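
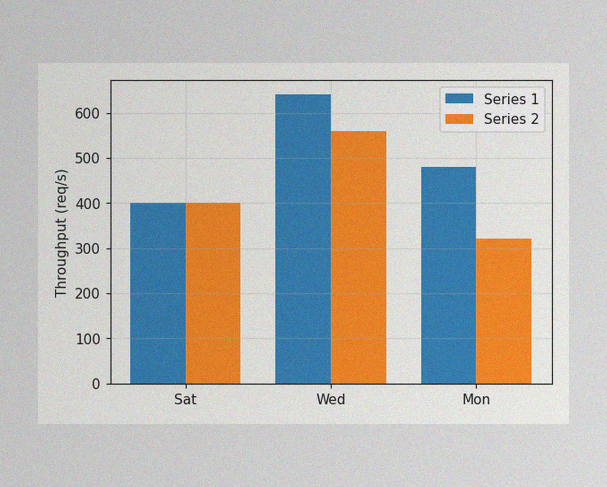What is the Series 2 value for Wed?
The image has some photo noise and uneven lighting. The Series 2 bar at Wed reaches 560req/s on the y-axis.

560req/s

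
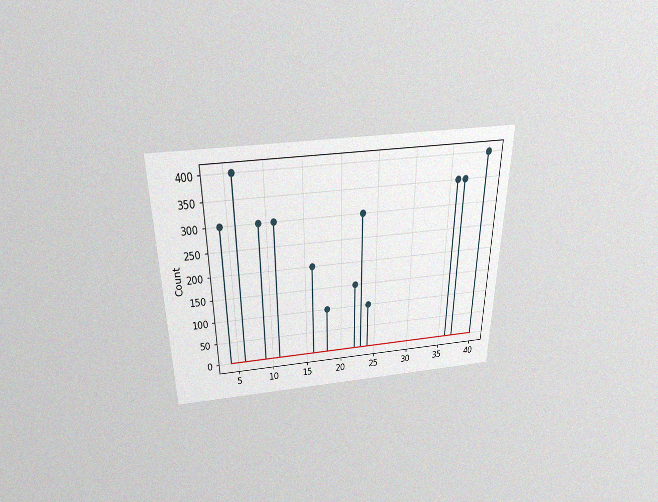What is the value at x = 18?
The chart is viewed slightly from above, with some photo noise. The stem at x=18 reaches 100.

100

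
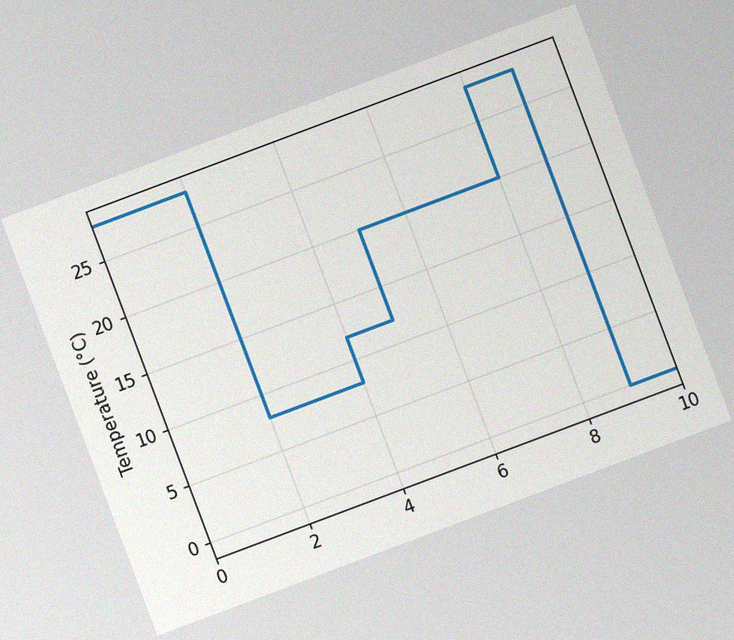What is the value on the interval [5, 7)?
20°C

The chart is tilted about 21° counter-clockwise, with some photo noise. On [5, 7) the step sits at 20°C.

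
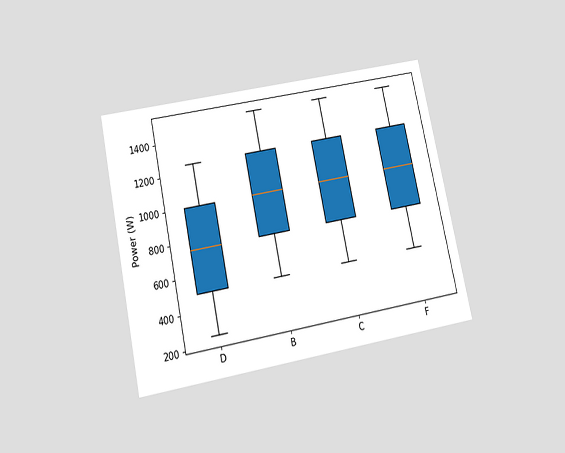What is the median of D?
The chart is tilted about 12° counter-clockwise and viewed slightly from below. The median line in the D box sits at 750W.

750W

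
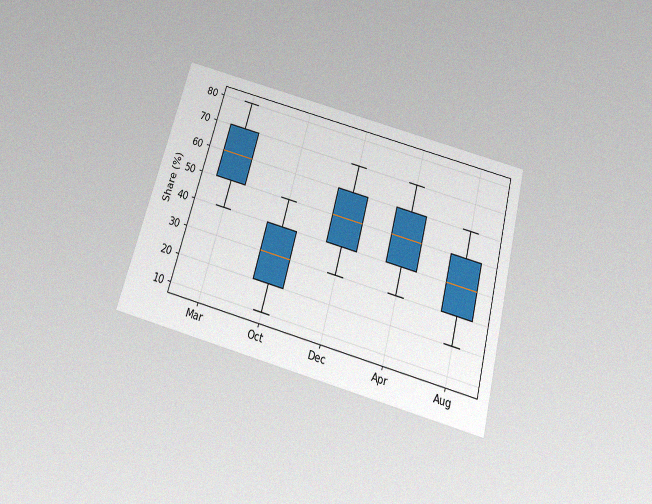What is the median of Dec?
50%

The chart is tilted about 15° clockwise and viewed slightly from below, with some photo noise. The median line in the Dec box sits at 50%.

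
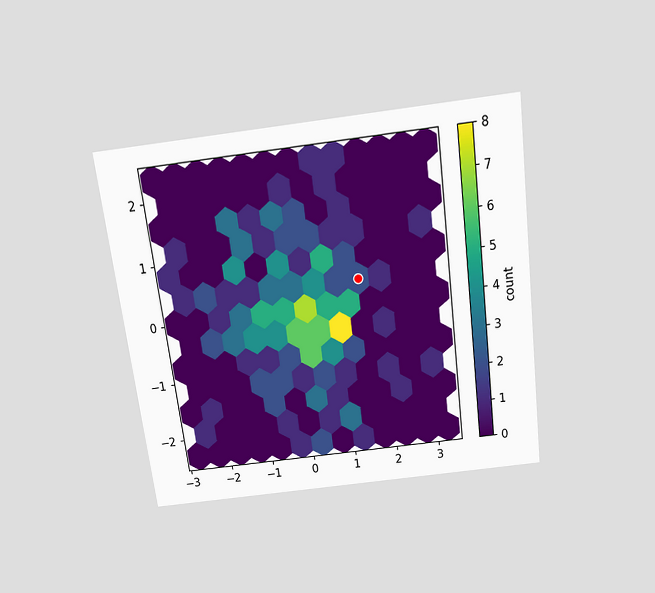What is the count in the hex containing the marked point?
The chart is tilted about 7° counter-clockwise and viewed slightly from above. The marked hex reads 2 on the colorbar.

2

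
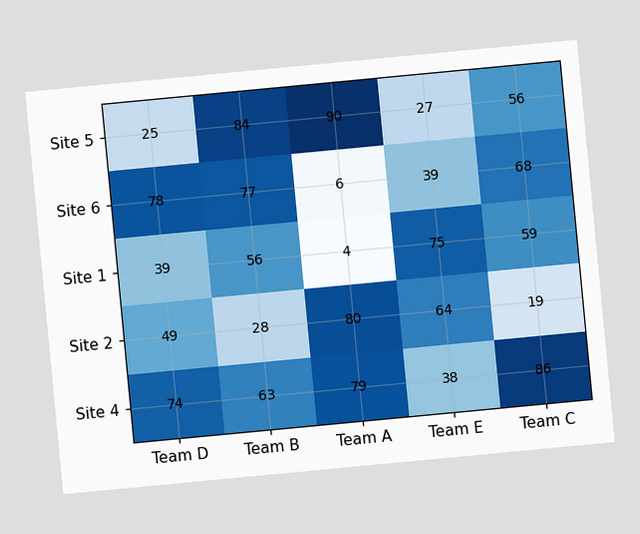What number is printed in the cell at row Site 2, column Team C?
The chart is tilted about 5° counter-clockwise. The (Site 2, Team C) cell reads 19.

19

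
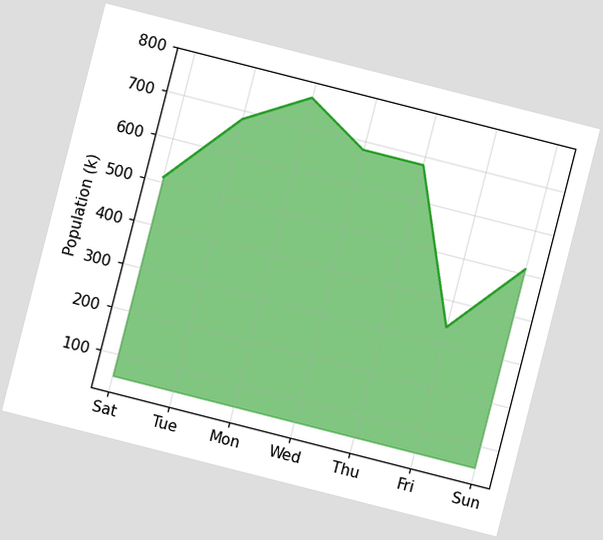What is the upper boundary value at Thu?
680k

The chart is tilted about 14° clockwise. At Thu the upper boundary is at 680k.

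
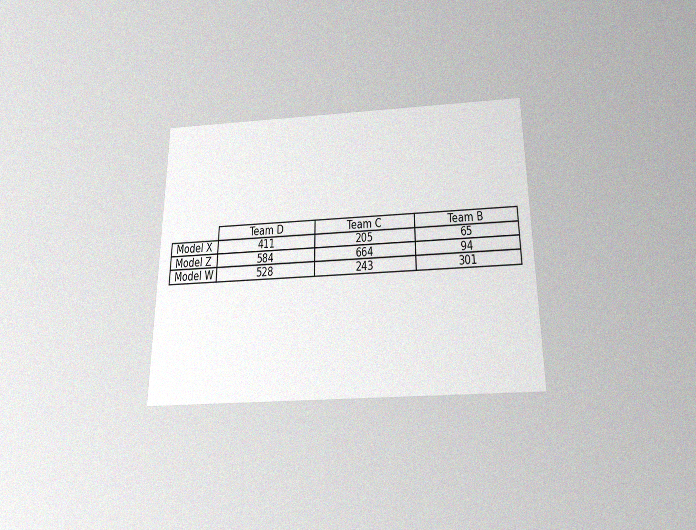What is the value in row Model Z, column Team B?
94

The chart is viewed slightly from below, with some photo noise. The (Model Z, Team B) cell reads 94.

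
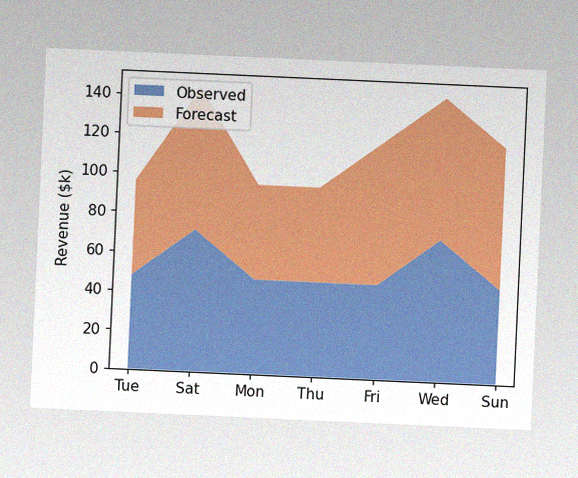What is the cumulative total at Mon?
$96k

The chart is tilted about 3° clockwise, with some photo noise. The stacked total at Mon reaches $96k.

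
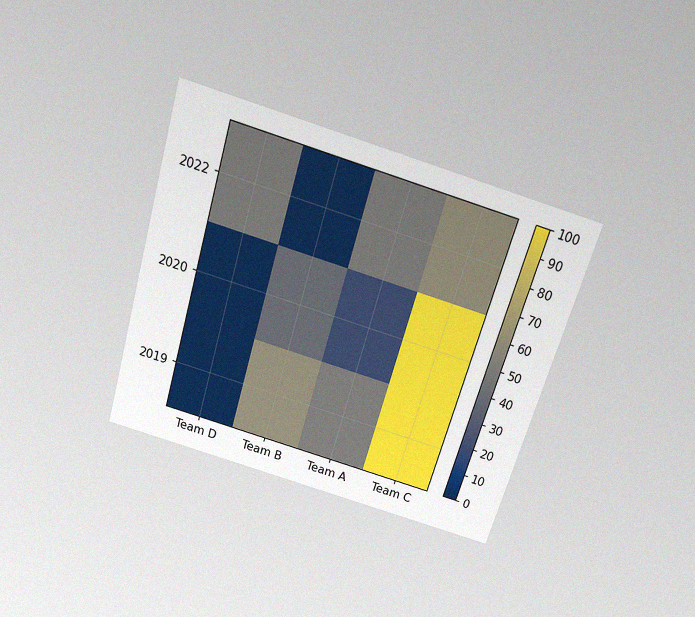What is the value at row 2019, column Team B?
The chart is tilted about 17° clockwise and viewed slightly from above, with some photo noise. Matching cell (2019, Team B) against the colorbar gives 60.

60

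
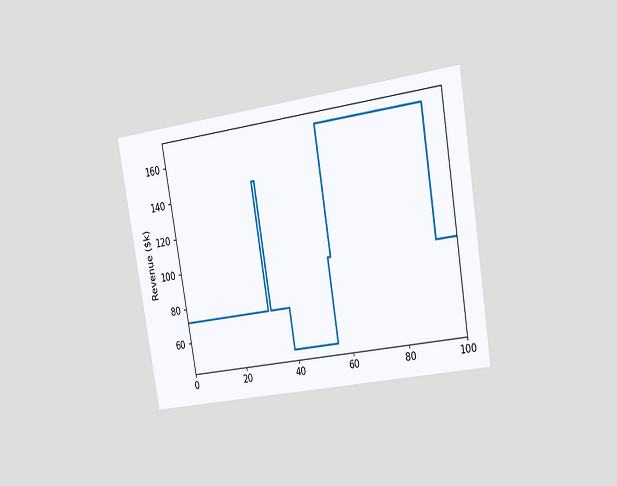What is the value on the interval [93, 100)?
$96k

The chart is tilted about 9° counter-clockwise and viewed slightly from the right. On [93, 100) the step sits at $96k.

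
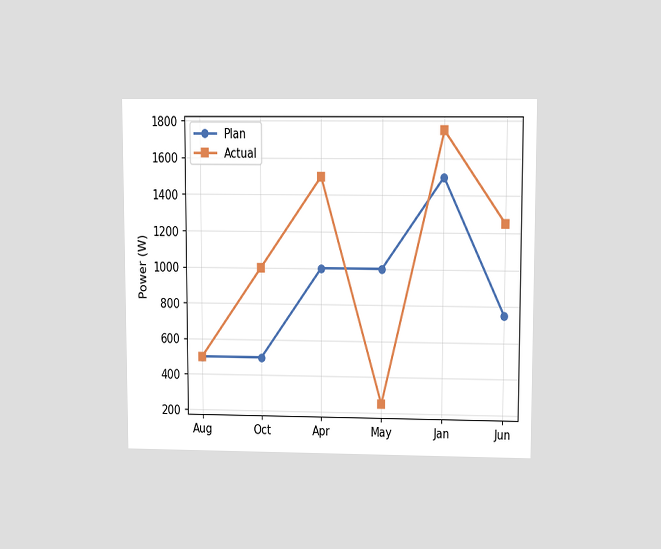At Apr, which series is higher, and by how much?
The chart is viewed at a slight angle. At Apr, Actual sits above the other line by 500W.

Actual, by 500W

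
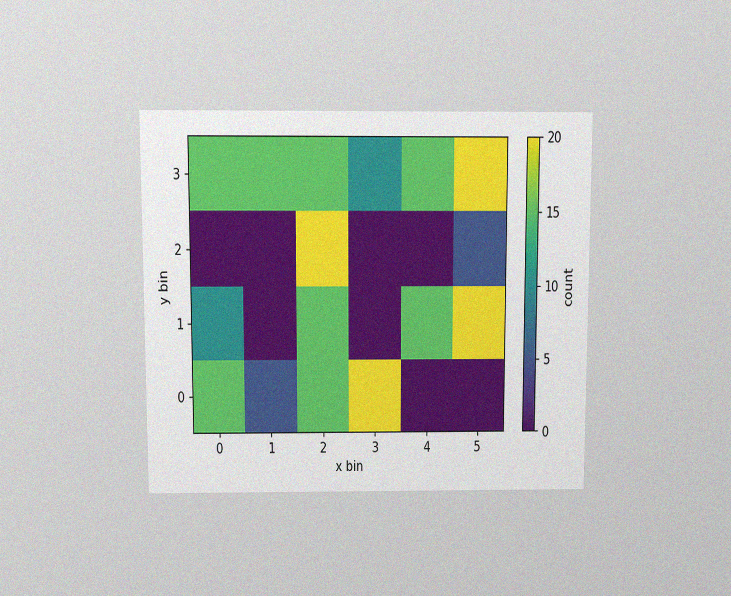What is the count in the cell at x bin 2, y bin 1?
The chart is viewed at a slight angle, with some photo noise. Matching the cell (2, 1) against the colorbar gives 15.

15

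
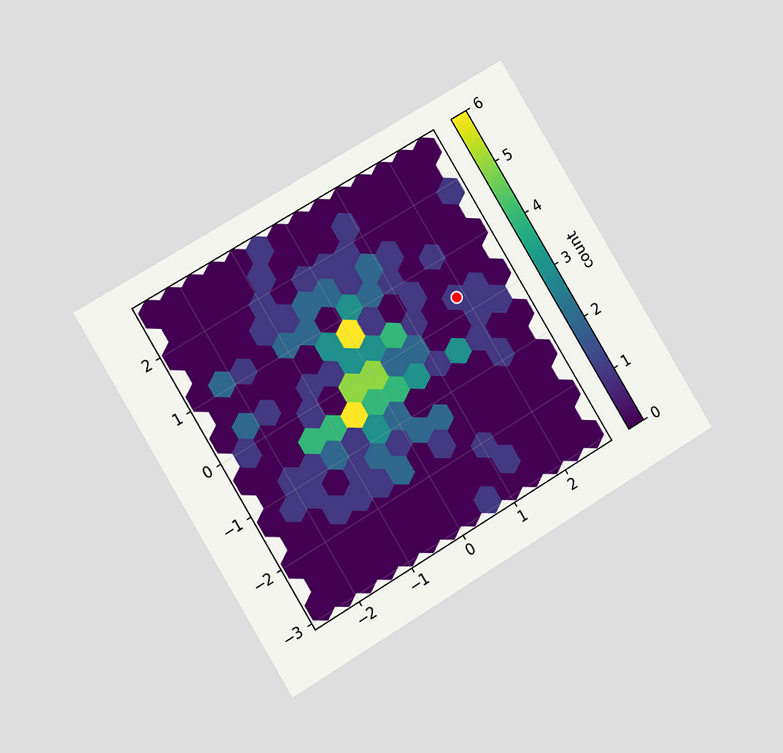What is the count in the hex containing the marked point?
The chart is tilted about 31° counter-clockwise and viewed at a slight angle. The marked hex reads 1 on the colorbar.

1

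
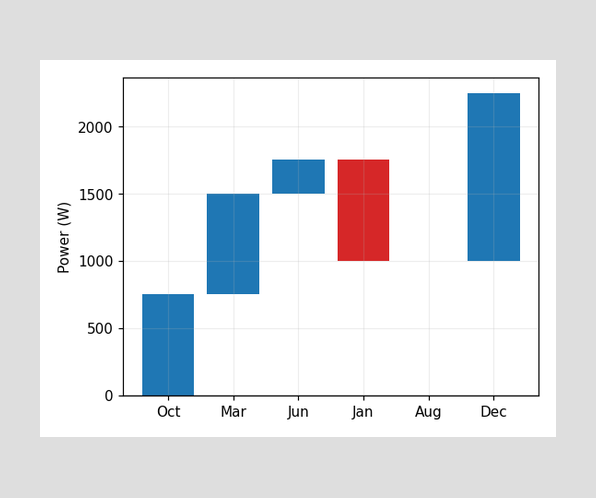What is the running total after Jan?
After Jan the running total reaches 1000W.

1000W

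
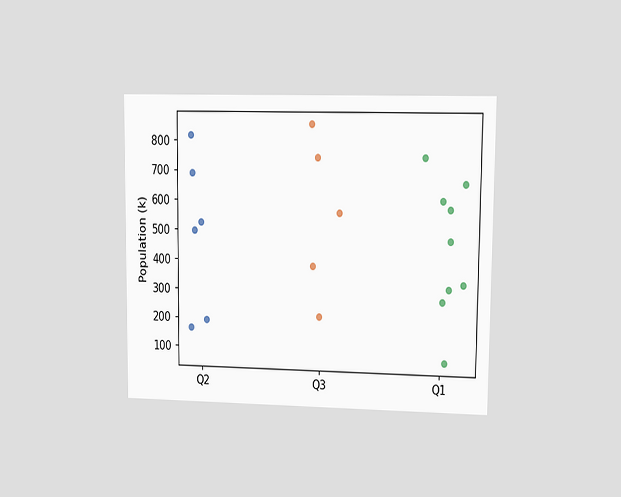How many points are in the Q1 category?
9

The chart is viewed at a slight angle. Counting the markers in the Q1 column gives 9.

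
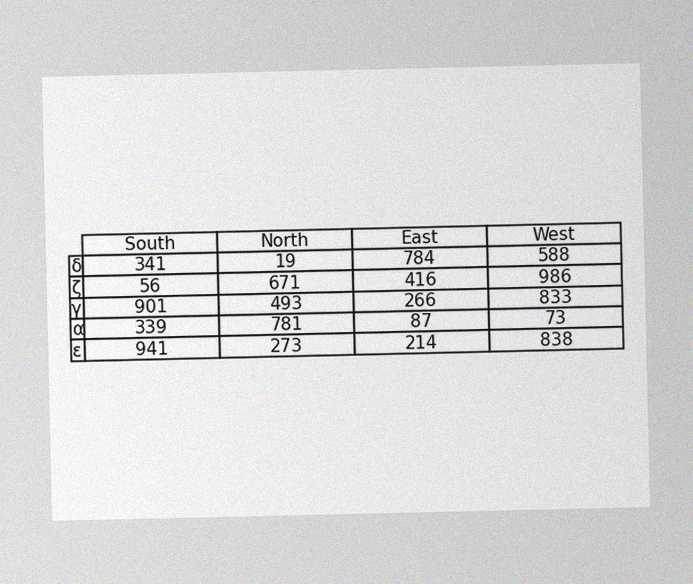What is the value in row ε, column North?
273

The image has some photo noise and uneven lighting. The (ε, North) cell reads 273.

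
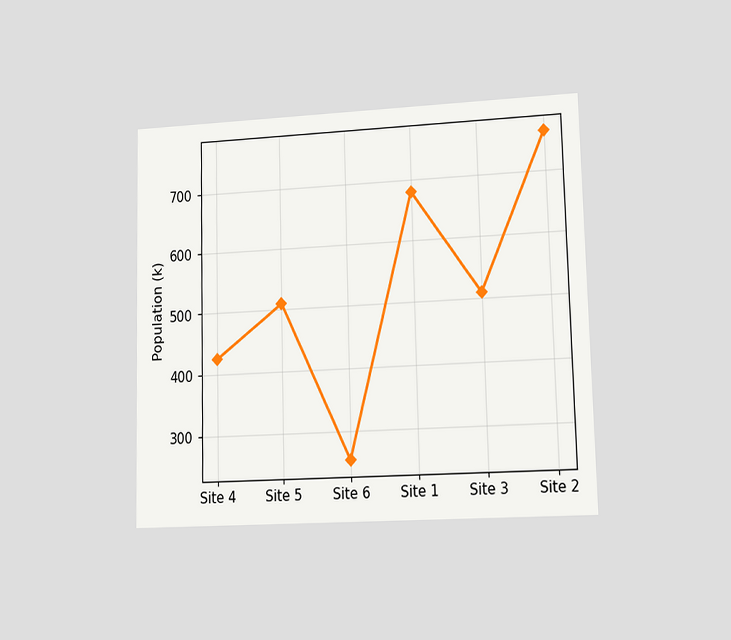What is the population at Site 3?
The chart is viewed at a slight angle. At Site 3, the line is at 510k.

510k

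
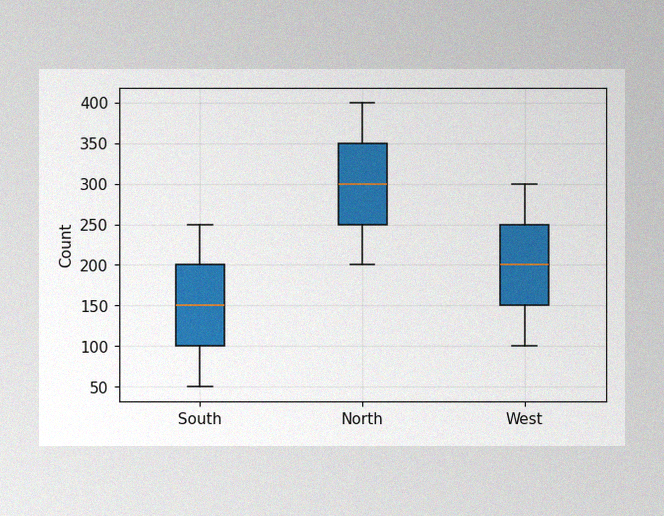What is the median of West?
The image has some photo noise and uneven lighting. The median line in the West box sits at 200.

200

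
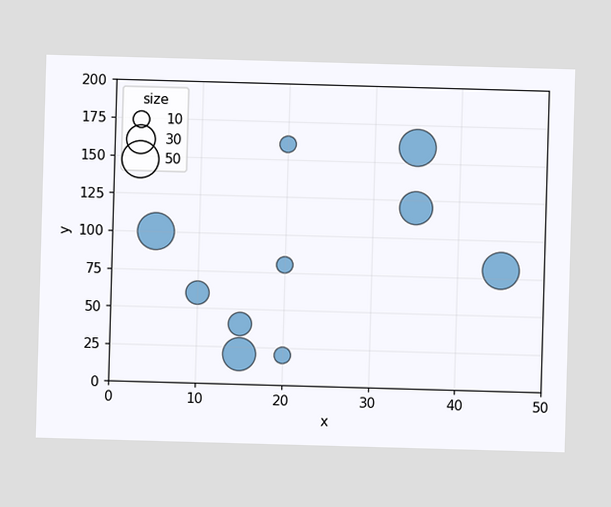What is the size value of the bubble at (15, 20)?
40

Matching the bubble at (15, 20) against the size legend gives 40.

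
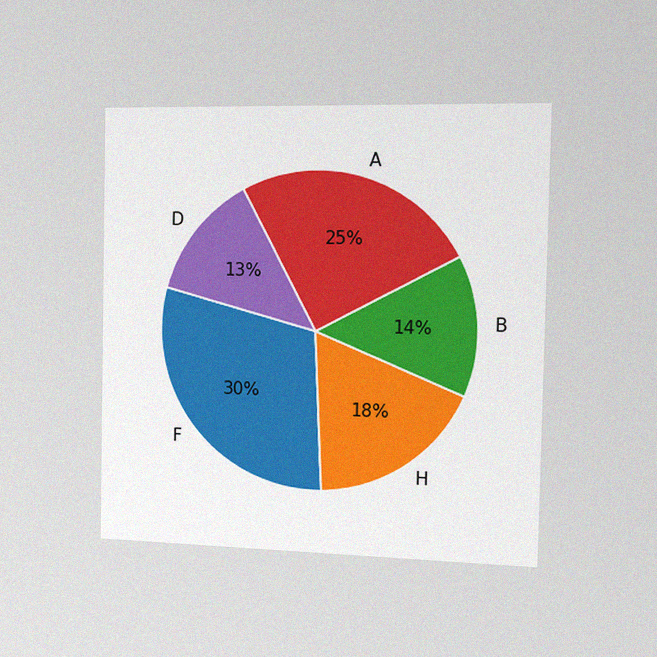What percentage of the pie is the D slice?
The chart is viewed slightly from the right, with some photo noise. The D slice takes up 13% of the pie.

13%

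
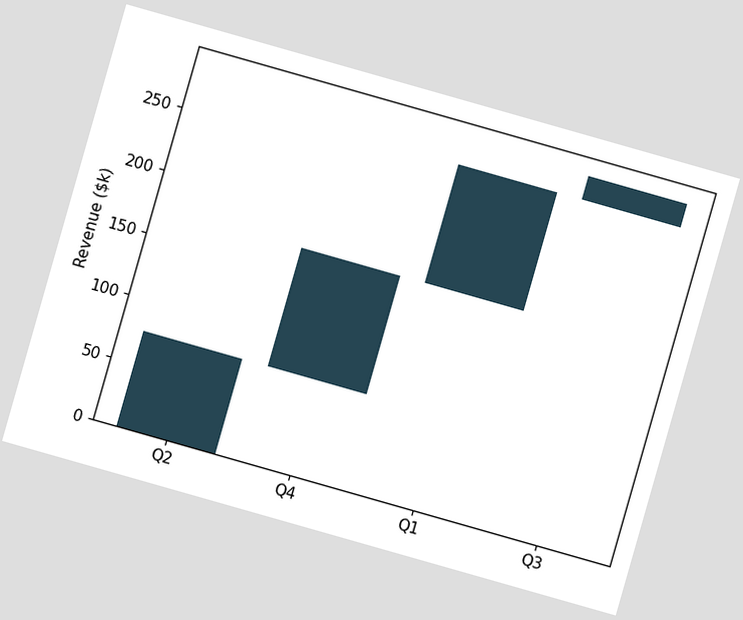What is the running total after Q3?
$285k

The chart is tilted about 16° clockwise. After Q3 the running total reaches $285k.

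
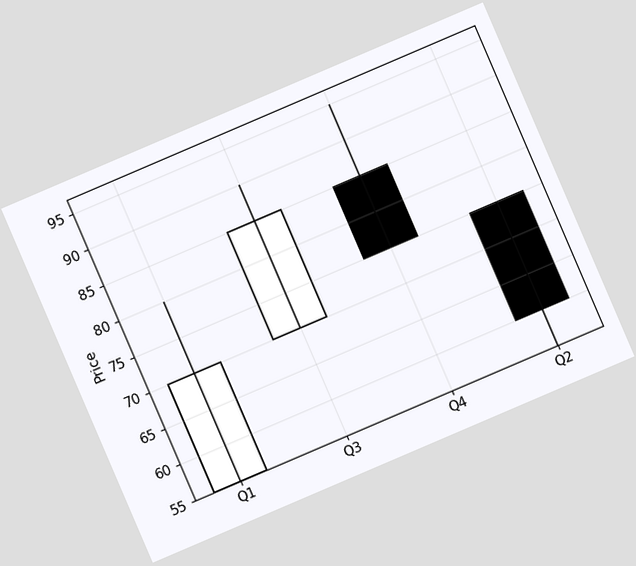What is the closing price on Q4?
The chart is tilted about 23° counter-clockwise. The Q4 candle closes at 75.

75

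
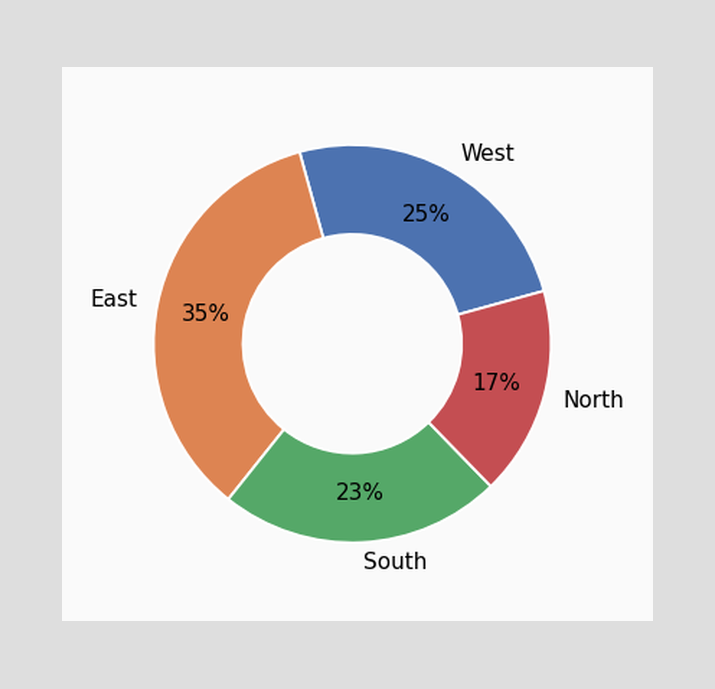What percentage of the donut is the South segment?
23%

The South segment takes up 23% of the ring.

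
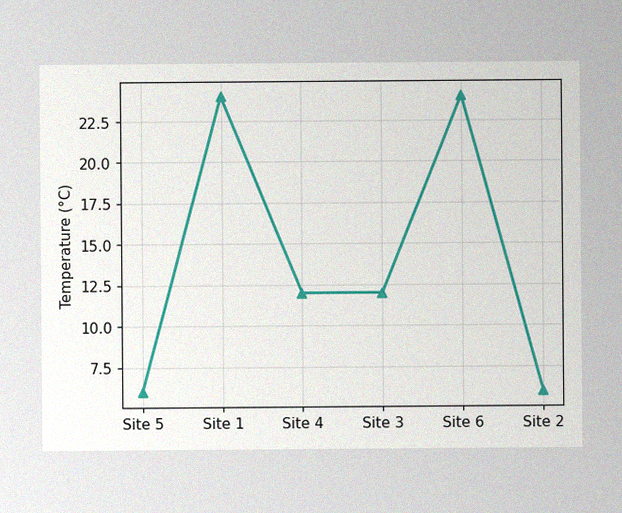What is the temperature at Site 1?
The image has some photo noise and uneven lighting. At Site 1, the line is at 24°C.

24°C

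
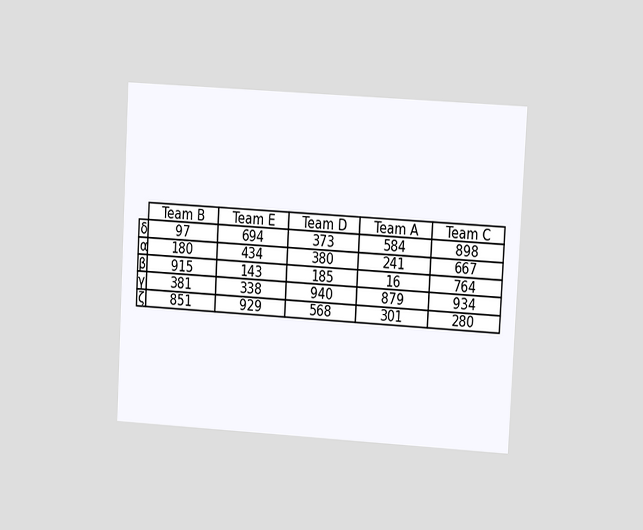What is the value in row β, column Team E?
The chart is tilted about 3° clockwise and viewed at a slight angle. The (β, Team E) cell reads 143.

143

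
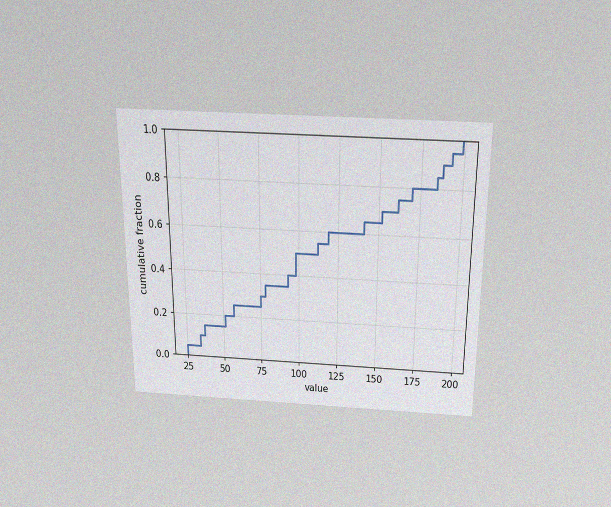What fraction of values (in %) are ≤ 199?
100%

The chart is viewed slightly from above, with some photo noise. At x=199 the ECDF step is at 100%.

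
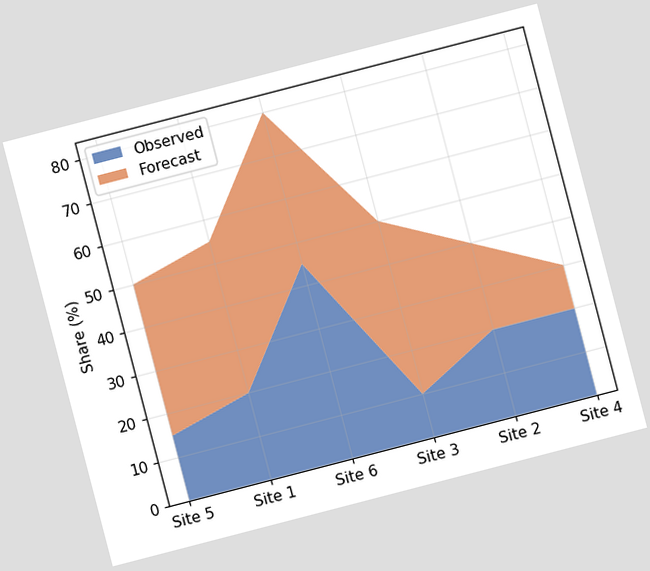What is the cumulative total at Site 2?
40%

The chart is tilted about 15° counter-clockwise. The stacked total at Site 2 reaches 40%.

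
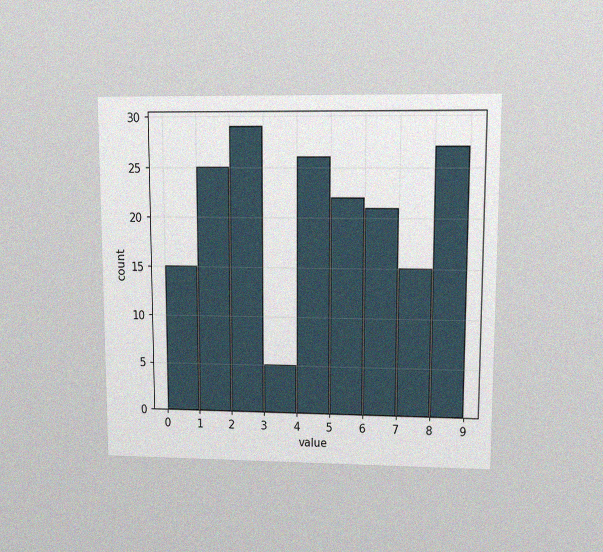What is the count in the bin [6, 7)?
The chart is viewed at a slight angle, with some photo noise. The [6, 7) bin has height 21.

21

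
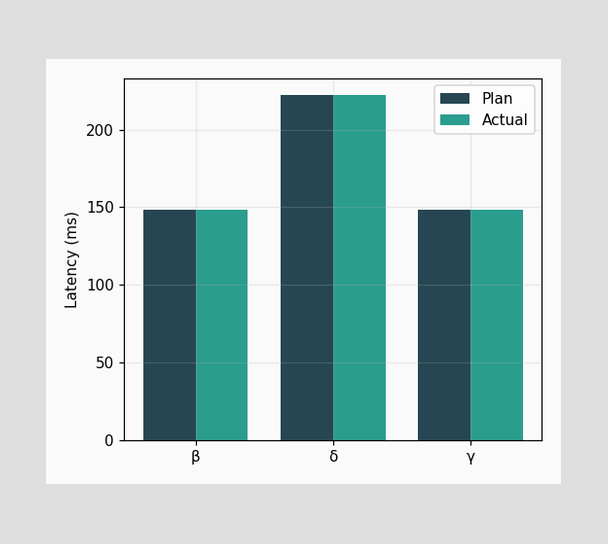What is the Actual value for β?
148ms

The Actual bar at β reaches 148ms on the y-axis.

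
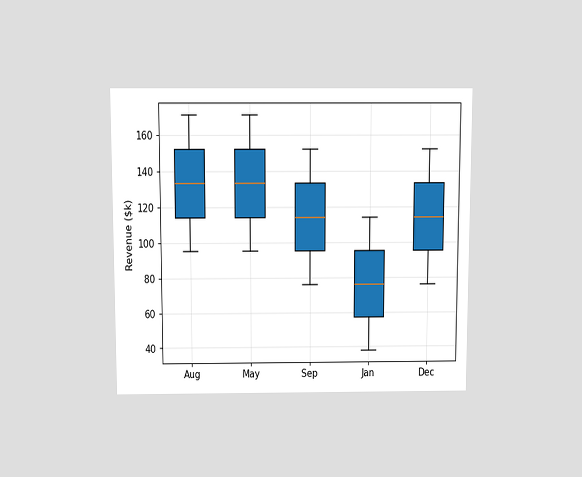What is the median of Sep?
$114k

The chart is viewed slightly from above. The median line in the Sep box sits at $114k.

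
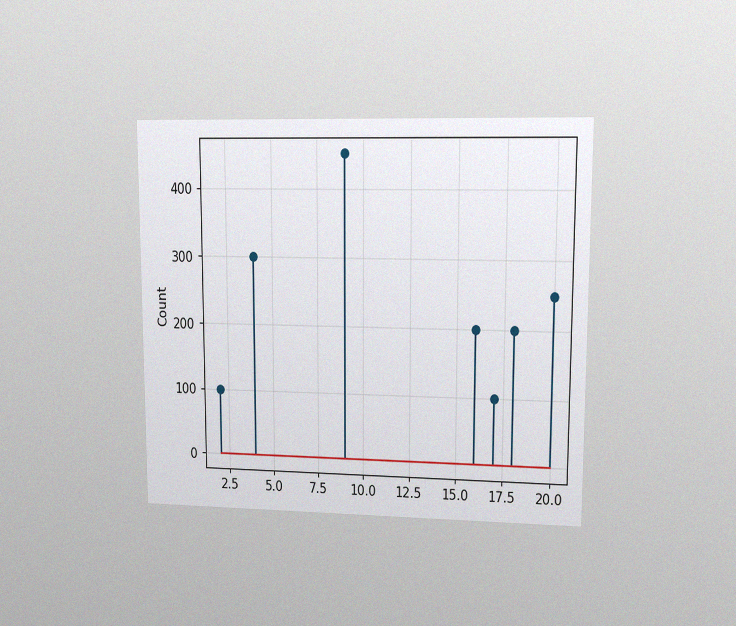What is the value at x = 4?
The chart is viewed at a slight angle, with some photo noise. The stem at x=4 reaches 300.

300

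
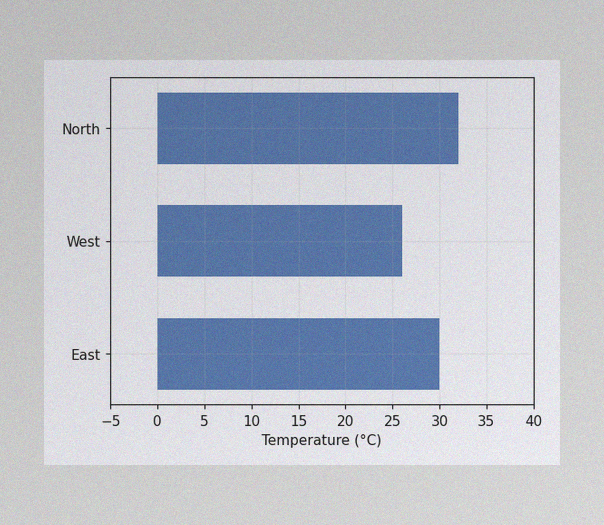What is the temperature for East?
30°C

The image has some photo noise and uneven lighting. Reading along the chart's x-axis, the East bar reaches 30°C.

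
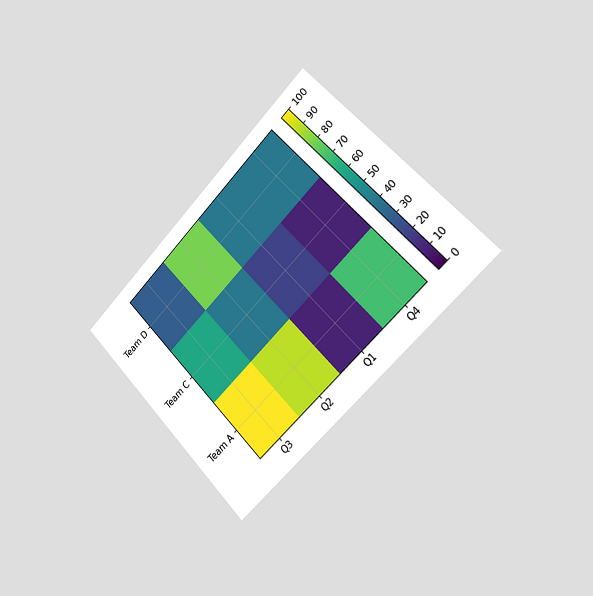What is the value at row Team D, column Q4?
The chart is tilted about 45° counter-clockwise and viewed slightly from the right. Matching cell (Team D, Q4) against the colorbar gives 40.

40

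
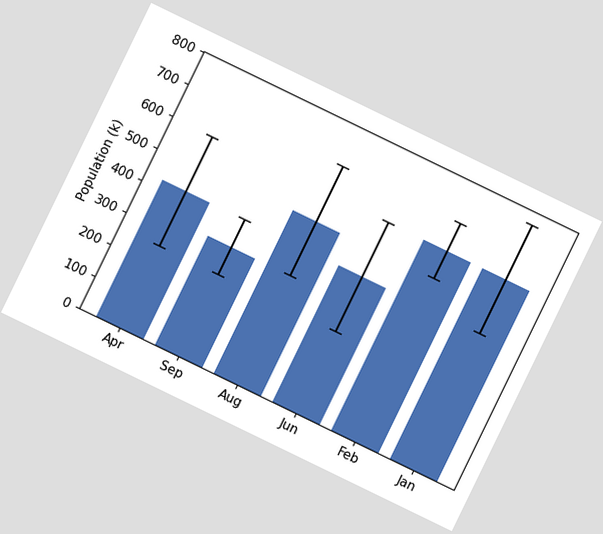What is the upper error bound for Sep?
425k

The chart is tilted about 26° clockwise. The Sep bar's upper whisker reaches 425k.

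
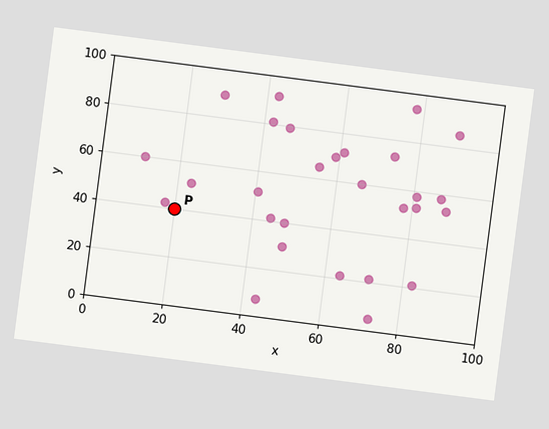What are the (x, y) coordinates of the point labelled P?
The chart is tilted about 7° clockwise. Following the gridlines from P to each axis, P sits at (20, 40).

(20, 40)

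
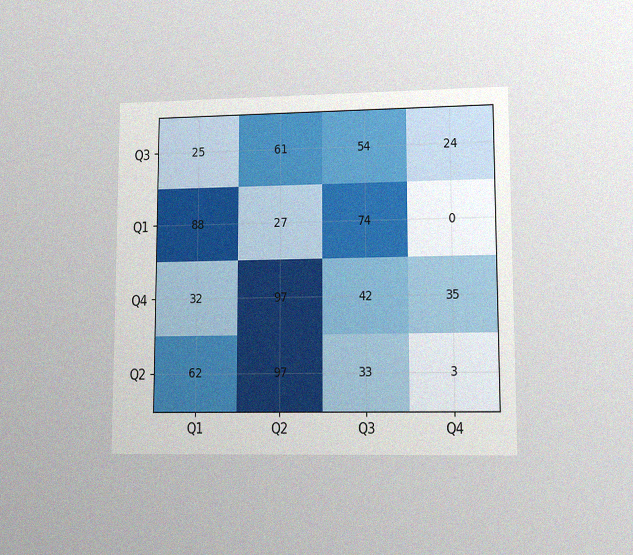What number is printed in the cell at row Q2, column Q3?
The chart is viewed at a slight angle, with some photo noise. The (Q2, Q3) cell reads 33.

33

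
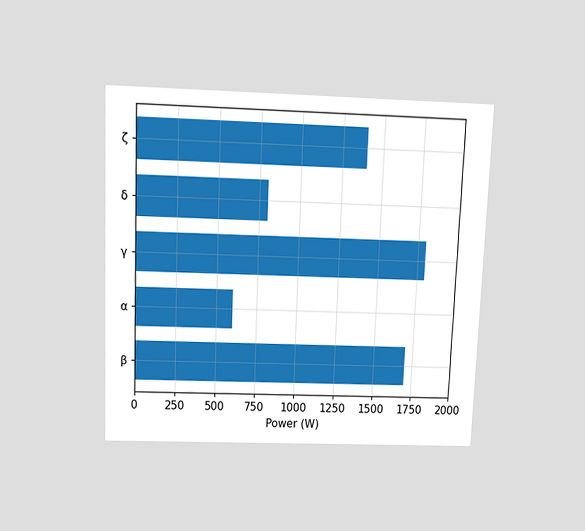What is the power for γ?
The chart is tilted about 2° clockwise and viewed slightly from above. Reading along the chart's x-axis, the γ bar reaches 1800W.

1800W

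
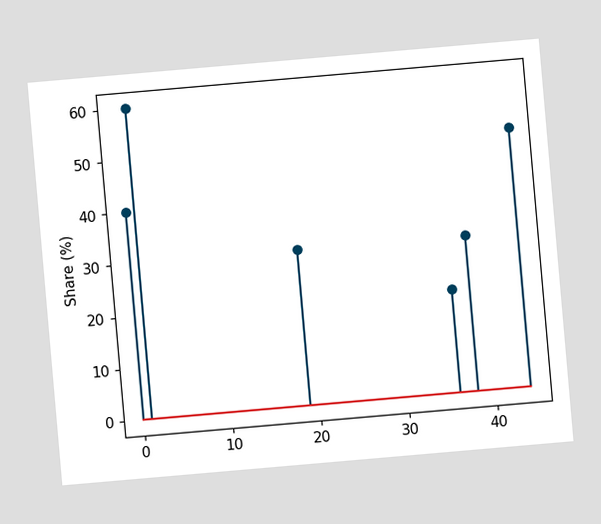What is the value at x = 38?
30%

The chart is tilted about 5° counter-clockwise. The stem at x=38 reaches 30%.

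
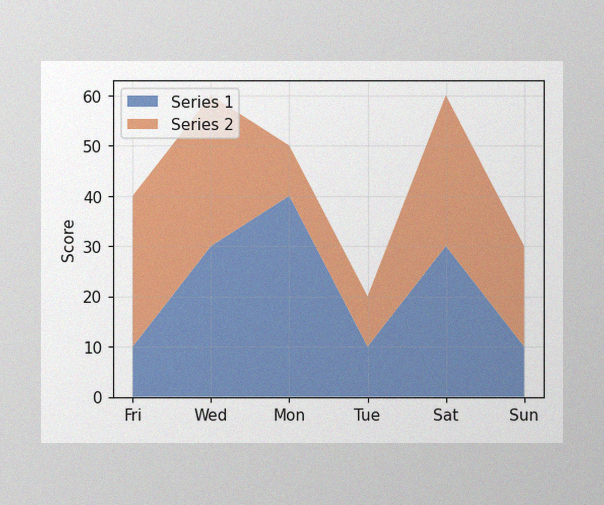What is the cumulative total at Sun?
30

The image has some photo noise and uneven lighting. The stacked total at Sun reaches 30.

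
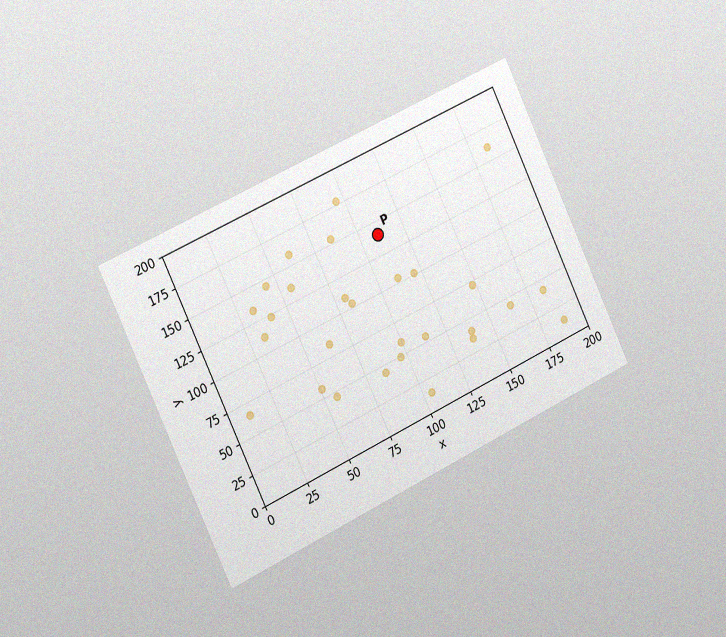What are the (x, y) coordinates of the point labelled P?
The chart is tilted about 25° counter-clockwise and viewed slightly from the left, with some photo noise. Following the gridlines from P to each axis, P sits at (110, 140).

(110, 140)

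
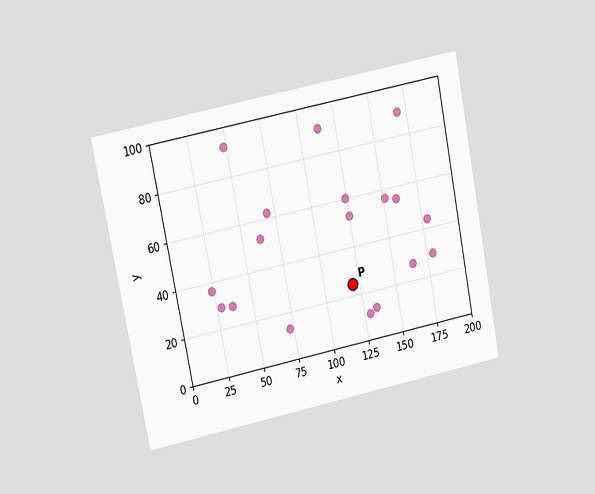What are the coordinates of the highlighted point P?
The chart is tilted about 11° counter-clockwise and viewed at a slight angle. Following the gridlines from P to each axis, P sits at (120, 25).

(120, 25)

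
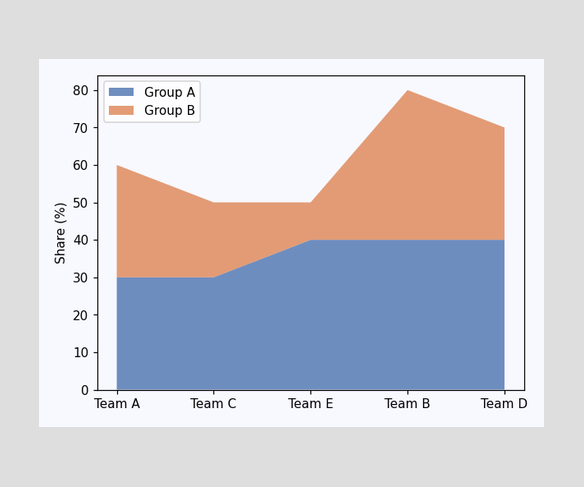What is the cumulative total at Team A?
The stacked total at Team A reaches 60%.

60%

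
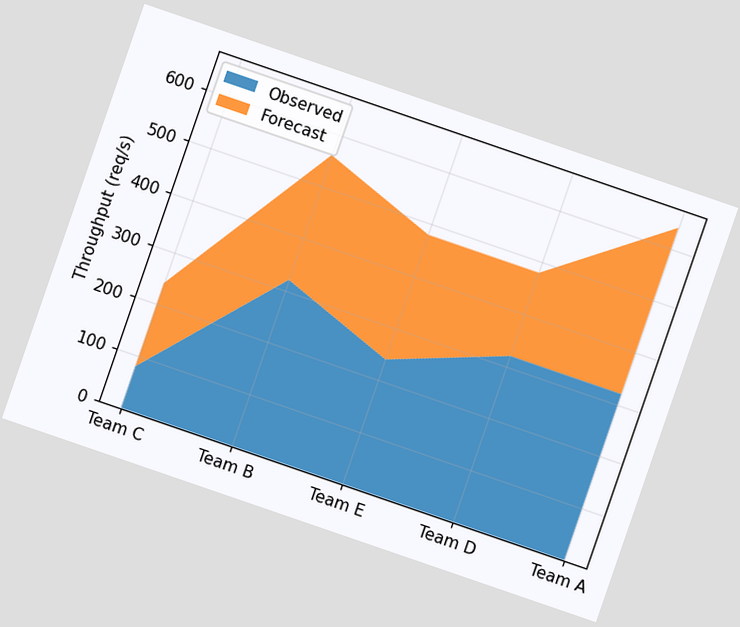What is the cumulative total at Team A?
640req/s

The chart is tilted about 19° clockwise. The stacked total at Team A reaches 640req/s.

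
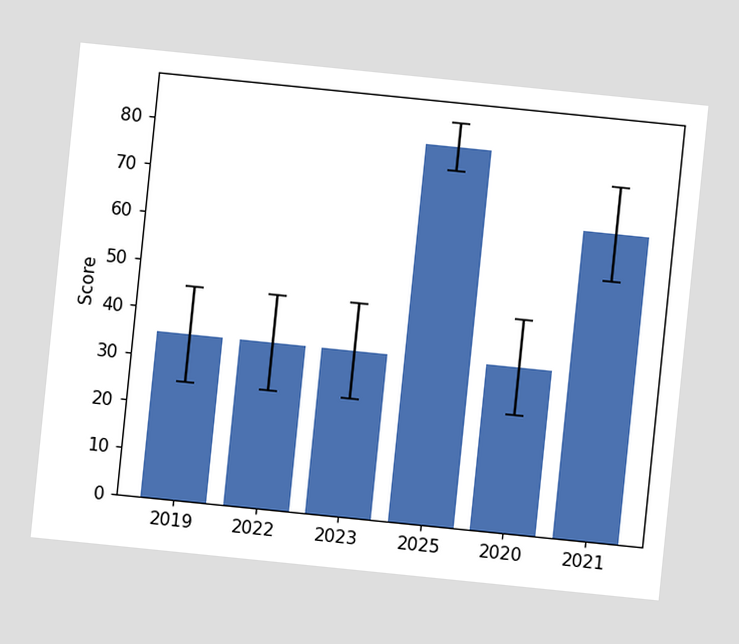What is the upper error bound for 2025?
The chart is tilted about 6° clockwise. The 2025 bar's upper whisker reaches 85.

85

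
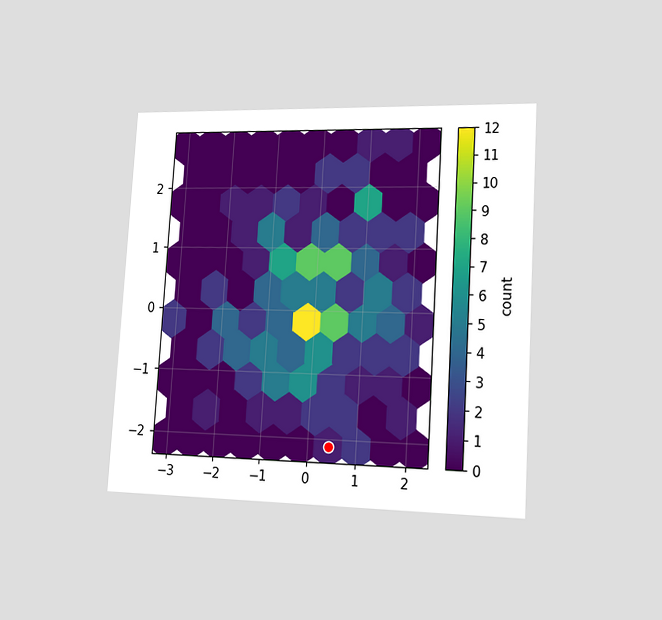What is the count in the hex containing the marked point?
1

The chart is tilted about 3° clockwise and viewed slightly from the right. The marked hex reads 1 on the colorbar.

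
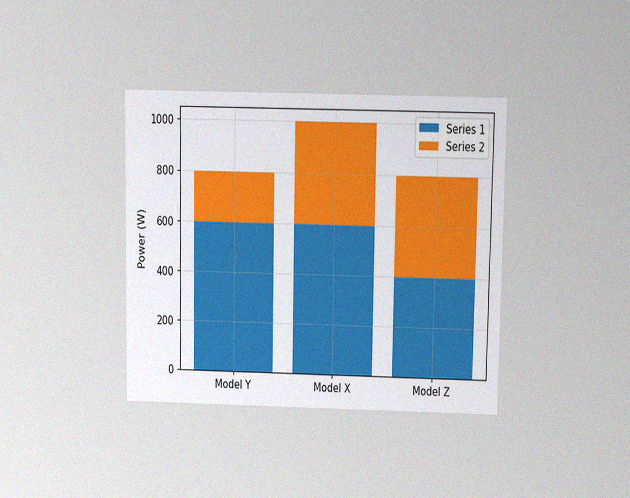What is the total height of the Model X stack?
The chart is viewed slightly from above, with some photo noise. The Model X stack's top reaches 1000W on the y-axis.

1000W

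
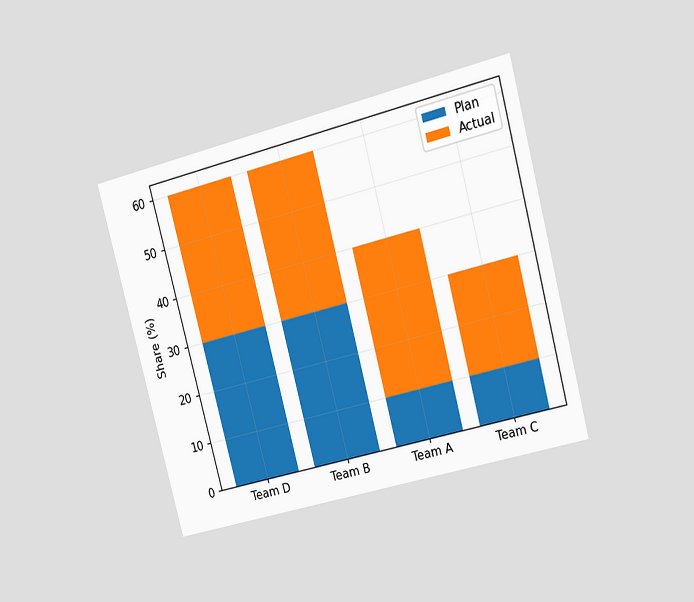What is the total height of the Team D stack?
The chart is tilted about 15° counter-clockwise and viewed at a slight angle. The Team D stack's top reaches 60% on the y-axis.

60%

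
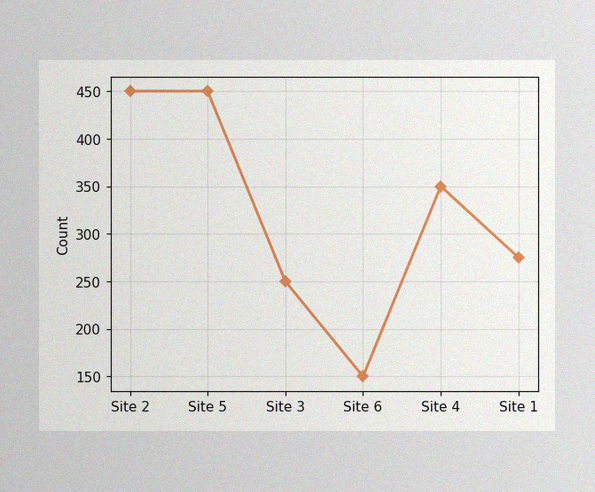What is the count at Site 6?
The image has some photo noise and uneven lighting. At Site 6, the line is at 150.

150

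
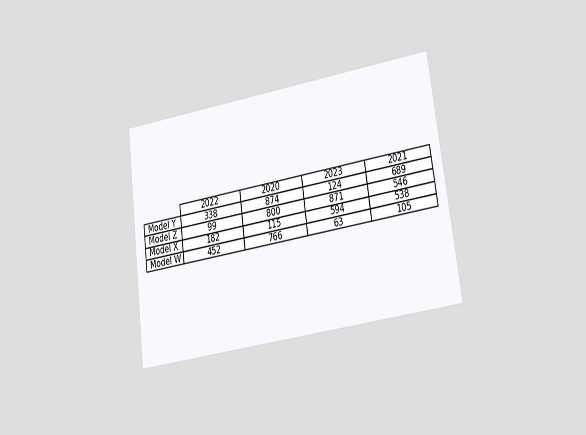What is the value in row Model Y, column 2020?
The chart is tilted about 8° counter-clockwise and viewed at a slight angle. The (Model Y, 2020) cell reads 874.

874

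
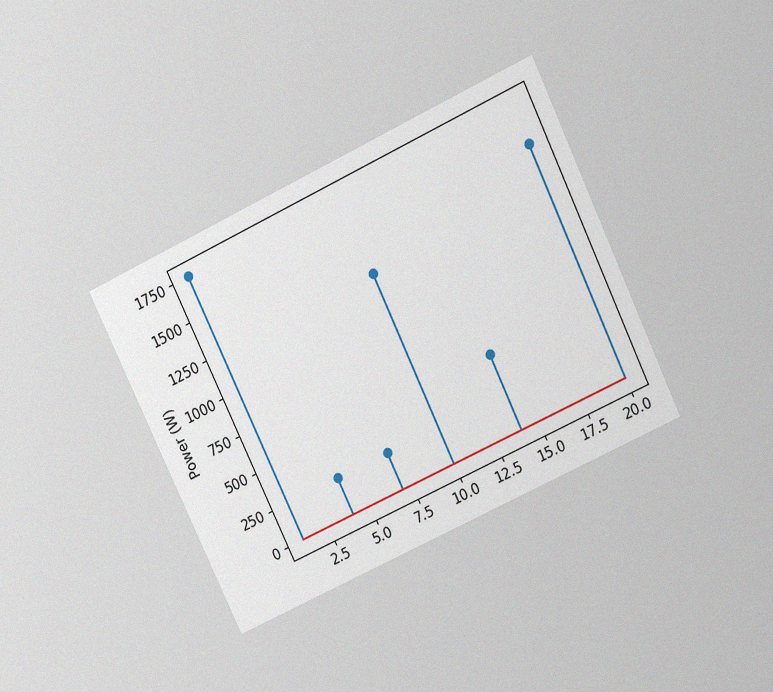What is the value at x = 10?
1250W

The chart is tilted about 25° counter-clockwise and viewed slightly from above, with some photo noise. The stem at x=10 reaches 1250W.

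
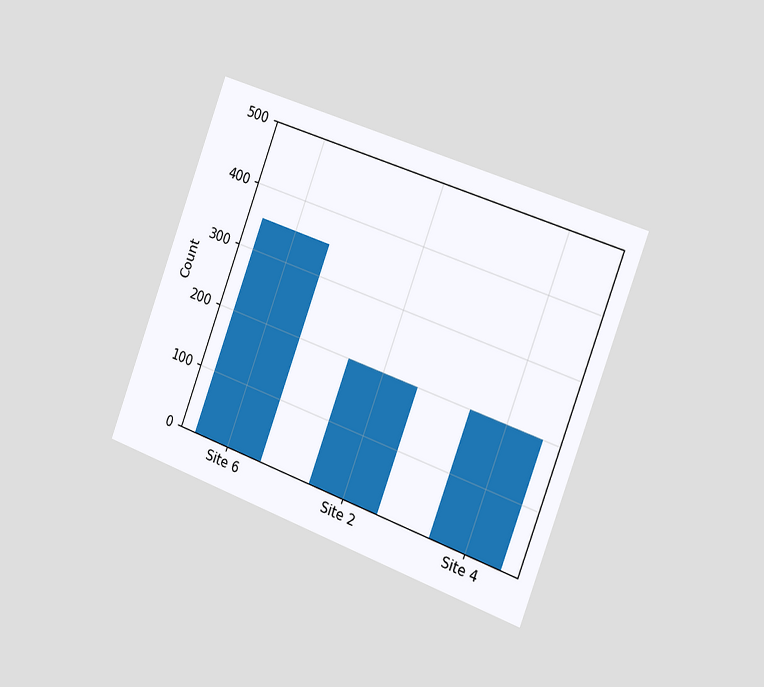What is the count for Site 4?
The chart is tilted about 20° clockwise and viewed slightly from the right. Reading along the chart's y-axis, the Site 4 bar reaches 200.

200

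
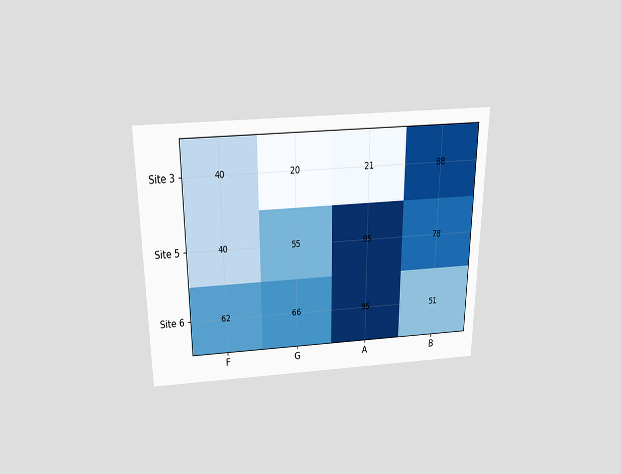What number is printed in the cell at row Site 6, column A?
The chart is viewed slightly from above. The (Site 6, A) cell reads 95.

95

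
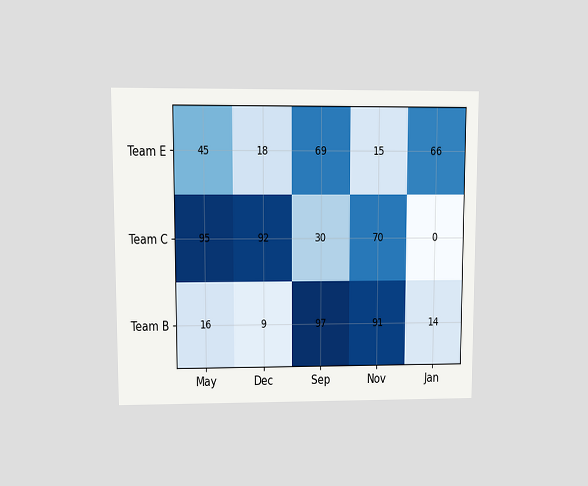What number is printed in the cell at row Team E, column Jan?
66

The chart is viewed at a slight angle. The (Team E, Jan) cell reads 66.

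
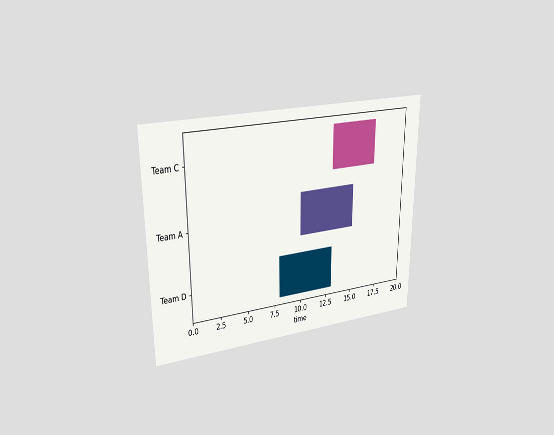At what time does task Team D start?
8

The chart is viewed at a slight angle. The Team D bar begins at t=8.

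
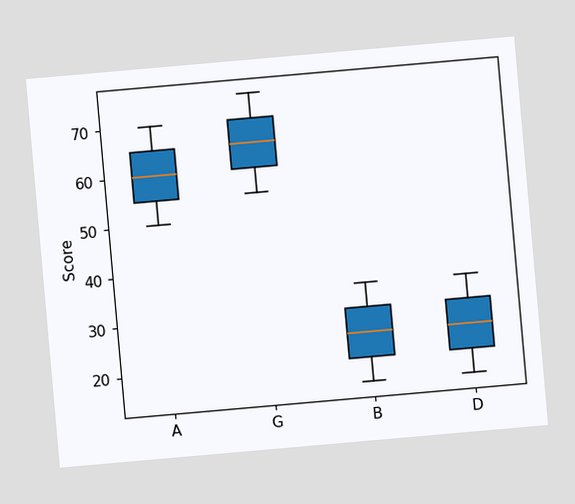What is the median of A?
60

The chart is tilted about 5° counter-clockwise. The median line in the A box sits at 60.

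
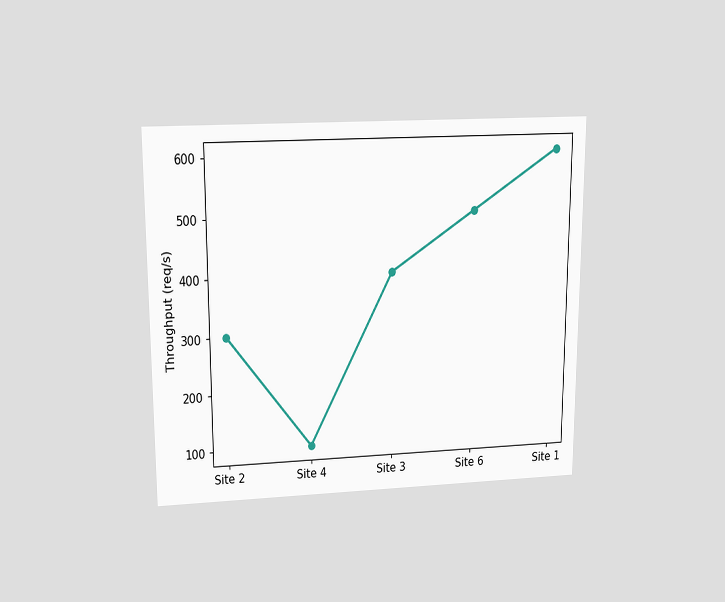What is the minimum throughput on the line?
100req/s

The chart is viewed slightly from above. The lowest point is at Site 4, and reading across to the y-axis gives 100req/s.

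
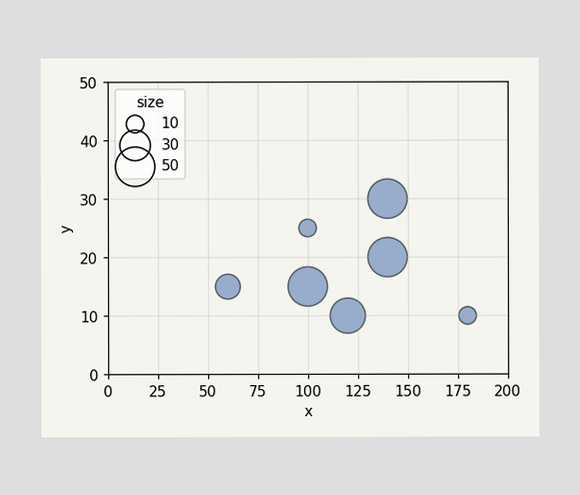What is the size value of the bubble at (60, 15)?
Matching the bubble at (60, 15) against the size legend gives 20.

20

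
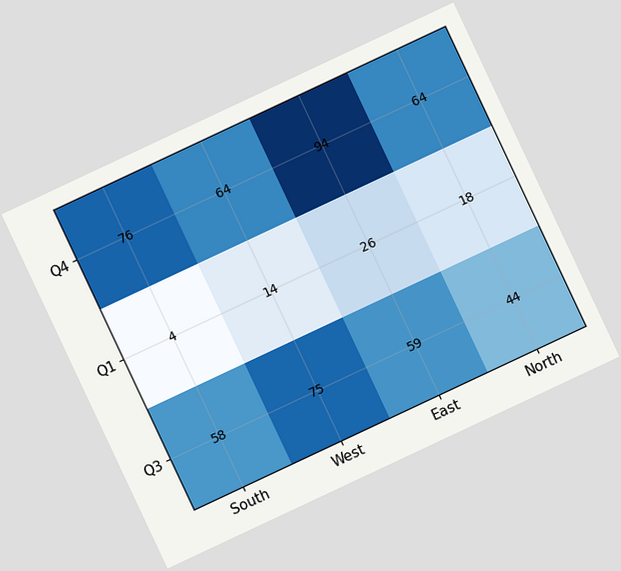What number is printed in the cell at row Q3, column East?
59

The chart is tilted about 25° counter-clockwise. The (Q3, East) cell reads 59.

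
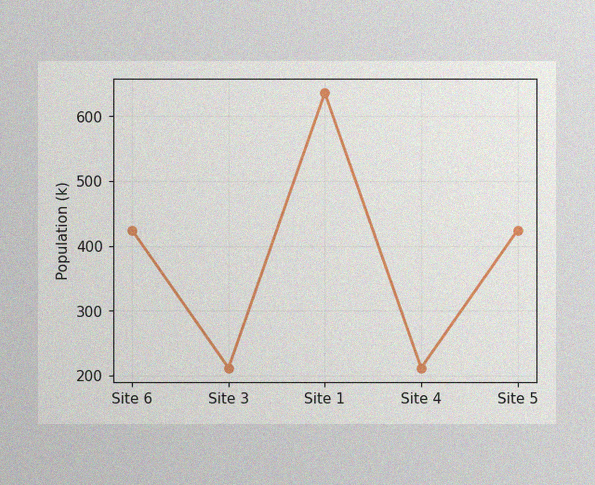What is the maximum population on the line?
636k

The image has some photo noise and uneven lighting. The highest point is at Site 1, and reading across to the y-axis gives 636k.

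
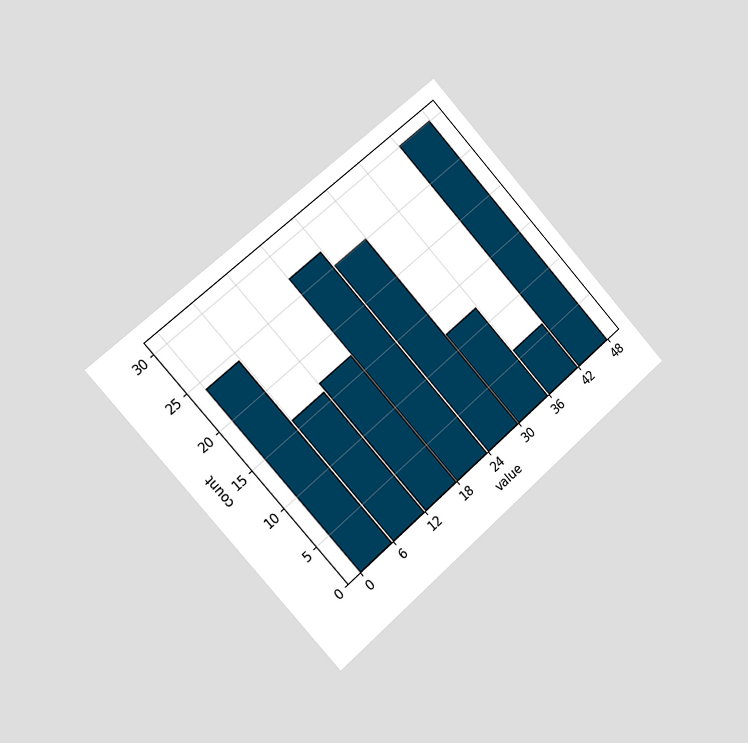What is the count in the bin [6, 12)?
The chart is tilted about 42° counter-clockwise and viewed slightly from the left. The [6, 12) bin has height 16.

16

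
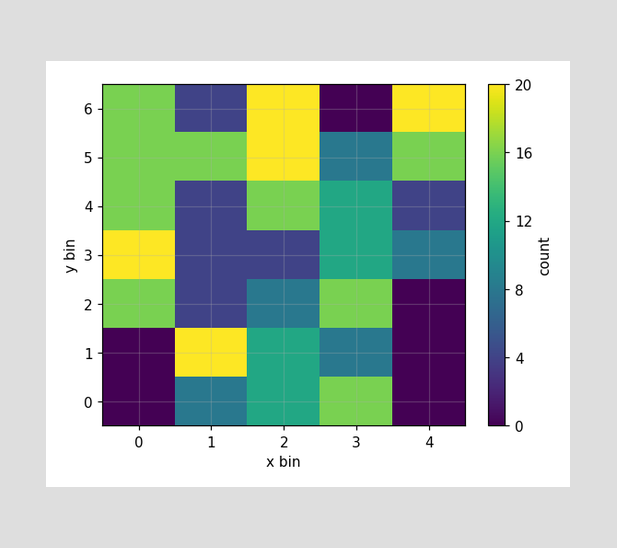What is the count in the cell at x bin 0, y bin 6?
16

Matching the cell (0, 6) against the colorbar gives 16.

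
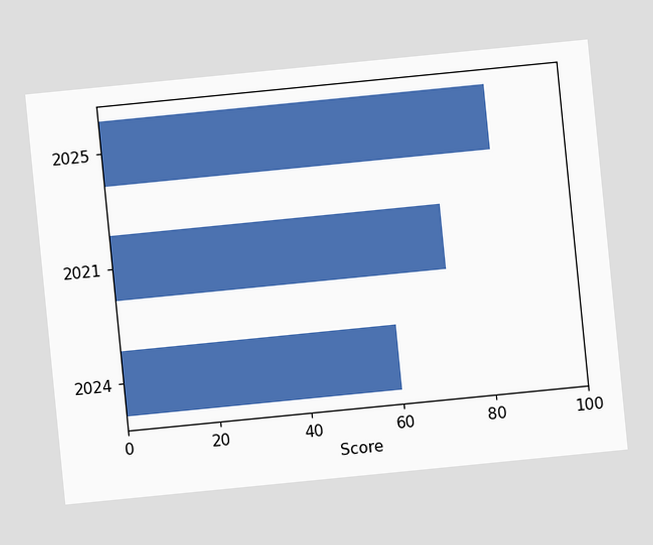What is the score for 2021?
72

The chart is tilted about 6° counter-clockwise. Reading along the chart's x-axis, the 2021 bar reaches 72.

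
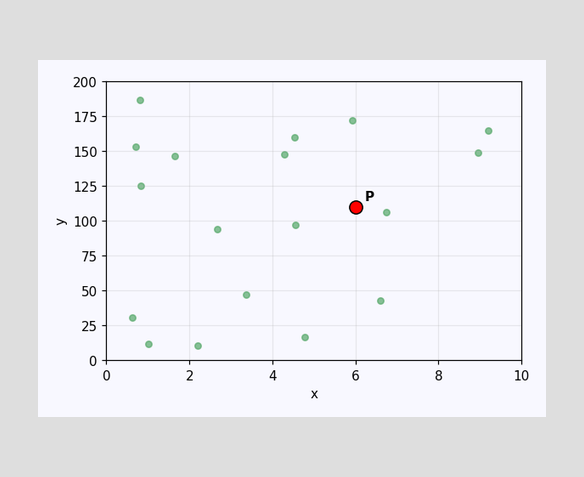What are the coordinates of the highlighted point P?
(6, 110)

Following the gridlines from P to each axis, P sits at (6, 110).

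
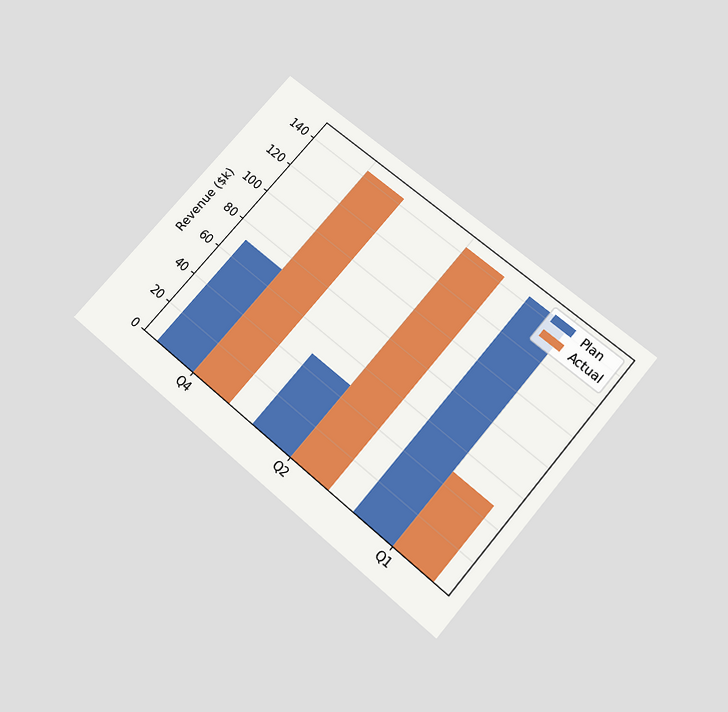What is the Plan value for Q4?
The chart is tilted about 40° clockwise and viewed slightly from below. The Plan bar at Q4 reaches $72k on the y-axis.

$72k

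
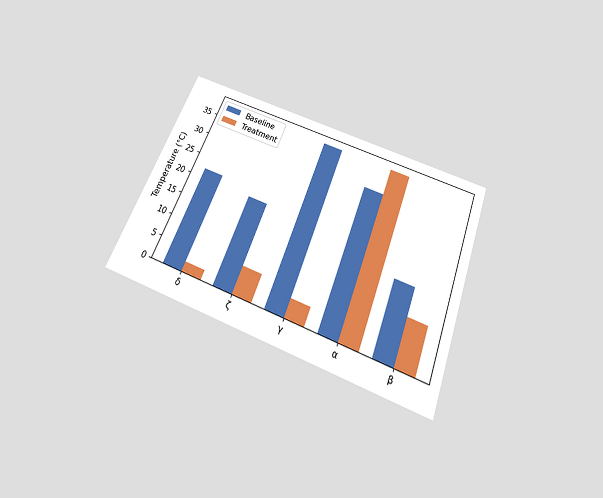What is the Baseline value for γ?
38°C

The chart is tilted about 21° clockwise and viewed slightly from below. The Baseline bar at γ reaches 38°C on the y-axis.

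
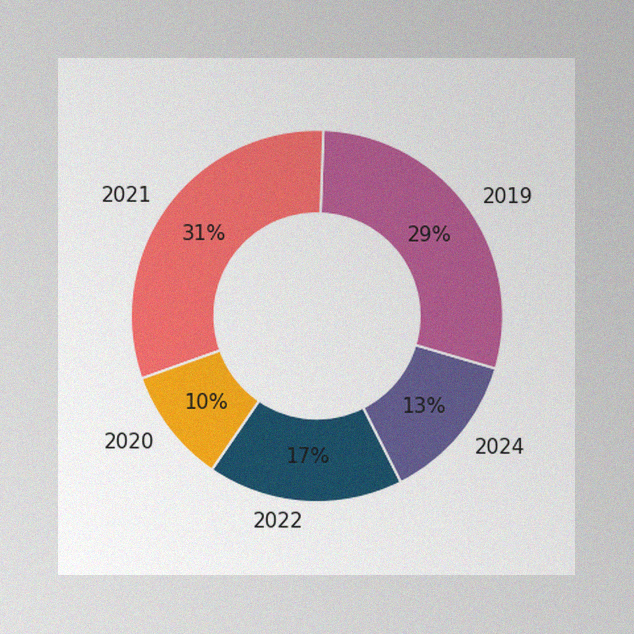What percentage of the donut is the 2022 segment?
17%

The image has some photo noise and uneven lighting. The 2022 segment takes up 17% of the ring.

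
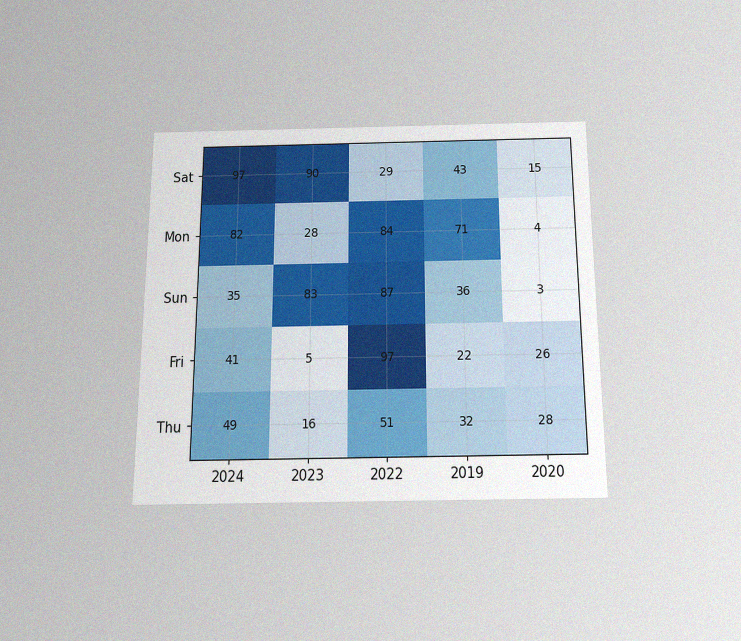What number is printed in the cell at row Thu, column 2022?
51

The chart is viewed slightly from below, with some photo noise. The (Thu, 2022) cell reads 51.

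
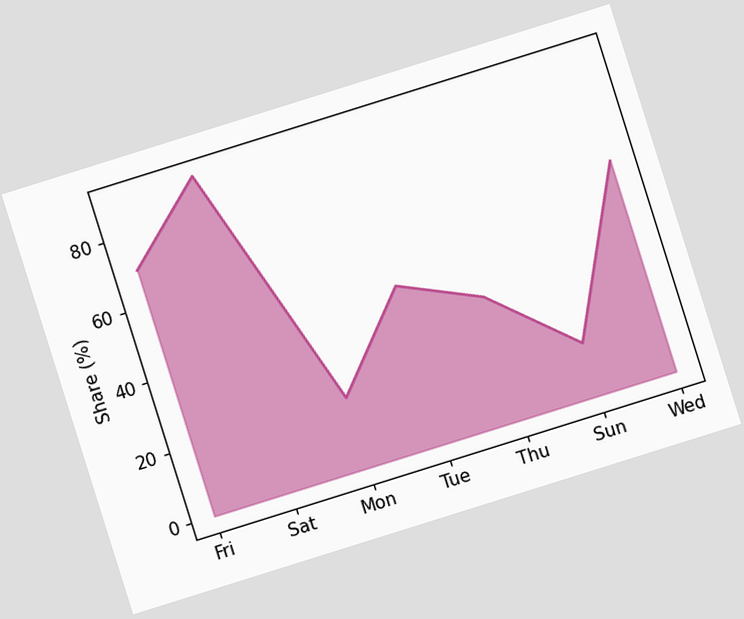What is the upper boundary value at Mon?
The chart is tilted about 17° counter-clockwise. At Mon the upper boundary is at 20%.

20%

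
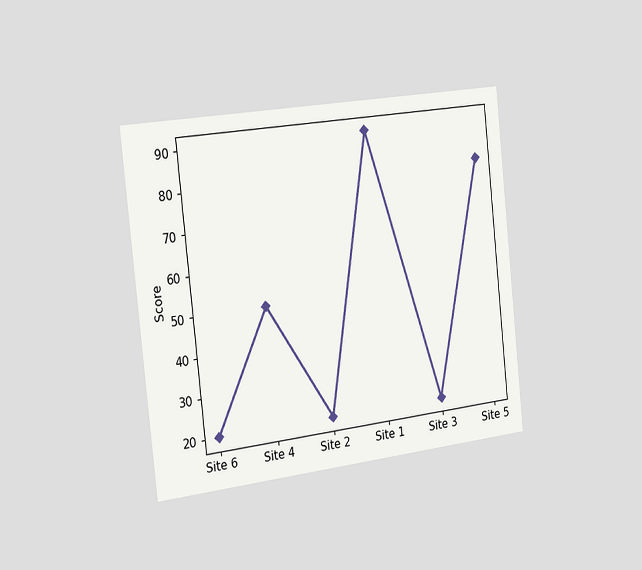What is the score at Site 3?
20

The chart is tilted about 6° counter-clockwise and viewed slightly from the left. At Site 3, the line is at 20.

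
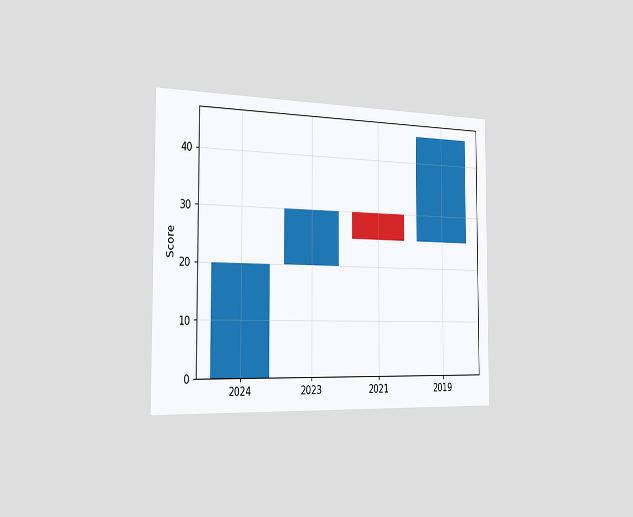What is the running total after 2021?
The chart is viewed slightly from the left. After 2021 the running total reaches 25.

25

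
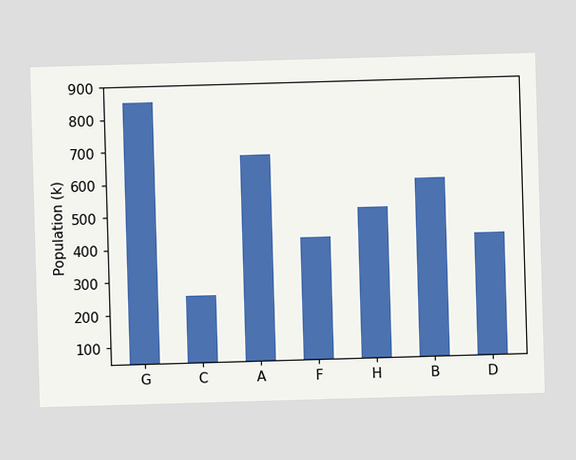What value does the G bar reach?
850k

Reading along the chart's y-axis, the G bar reaches 850k.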